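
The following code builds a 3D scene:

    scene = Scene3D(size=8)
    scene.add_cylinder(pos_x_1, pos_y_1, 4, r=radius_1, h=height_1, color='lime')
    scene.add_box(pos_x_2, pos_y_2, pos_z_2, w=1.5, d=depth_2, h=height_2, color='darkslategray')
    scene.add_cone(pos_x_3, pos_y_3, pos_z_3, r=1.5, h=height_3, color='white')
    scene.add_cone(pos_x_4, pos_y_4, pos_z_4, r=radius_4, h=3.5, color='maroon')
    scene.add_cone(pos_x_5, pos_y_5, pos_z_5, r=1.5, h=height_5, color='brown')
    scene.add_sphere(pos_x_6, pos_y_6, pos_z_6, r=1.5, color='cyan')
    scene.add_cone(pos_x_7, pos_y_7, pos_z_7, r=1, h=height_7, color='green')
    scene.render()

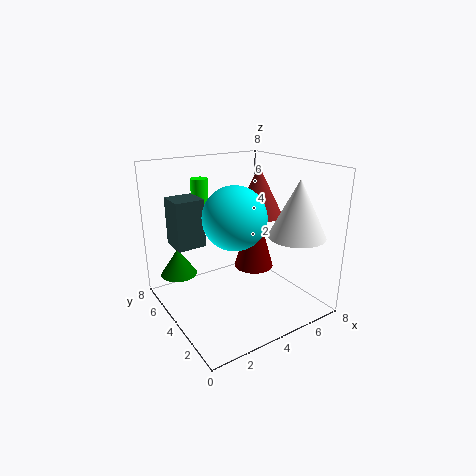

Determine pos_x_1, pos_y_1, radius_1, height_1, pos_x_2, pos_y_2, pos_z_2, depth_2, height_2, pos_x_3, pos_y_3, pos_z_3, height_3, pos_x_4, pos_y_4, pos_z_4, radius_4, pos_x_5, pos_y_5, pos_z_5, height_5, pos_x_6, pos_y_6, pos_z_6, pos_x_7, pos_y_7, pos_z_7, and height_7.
pos_x_1 = 3, pos_y_1 = 6.5, radius_1 = 0.5, height_1 = 3, pos_x_2 = 0.5, pos_y_2 = 4, pos_z_2 = 4, depth_2 = 1.5, height_2 = 2.5, pos_x_3 = 6, pos_y_3 = 1.5, pos_z_3 = 4.5, height_3 = 3, pos_x_4 = 4, pos_y_4 = 2.5, pos_z_4 = 3, radius_4 = 1, pos_x_5 = 6.5, pos_y_5 = 5.5, pos_z_5 = 4.5, height_5 = 3, pos_x_6 = 2.5, pos_y_6 = 2, pos_z_6 = 6, pos_x_7 = 1, pos_y_7 = 5.5, pos_z_7 = 2, height_7 = 1.5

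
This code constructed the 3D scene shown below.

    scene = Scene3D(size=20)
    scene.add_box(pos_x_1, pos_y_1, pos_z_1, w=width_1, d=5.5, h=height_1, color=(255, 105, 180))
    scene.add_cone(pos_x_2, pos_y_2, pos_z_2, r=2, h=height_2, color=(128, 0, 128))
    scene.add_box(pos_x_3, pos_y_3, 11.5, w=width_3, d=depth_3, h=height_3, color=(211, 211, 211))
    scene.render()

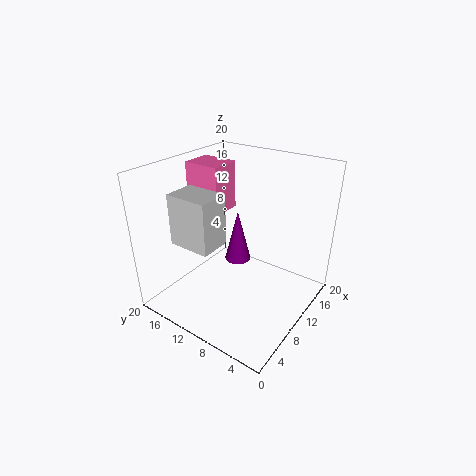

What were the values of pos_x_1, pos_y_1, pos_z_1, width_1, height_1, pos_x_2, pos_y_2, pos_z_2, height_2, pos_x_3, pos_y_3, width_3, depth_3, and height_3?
pos_x_1 = 10.5, pos_y_1 = 14, pos_z_1 = 12, width_1 = 4.5, height_1 = 7, pos_x_2 = 13.5, pos_y_2 = 12.5, pos_z_2 = 4, height_2 = 8, pos_x_3 = 2, pos_y_3 = 9, width_3 = 4, depth_3 = 5.5, height_3 = 6.5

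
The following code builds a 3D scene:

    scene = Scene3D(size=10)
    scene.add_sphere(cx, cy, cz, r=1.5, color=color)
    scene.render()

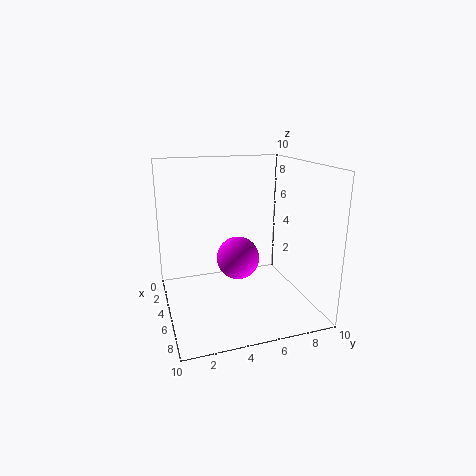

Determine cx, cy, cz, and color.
cx = 5
cy = 5
cz = 3.5
color = 'magenta'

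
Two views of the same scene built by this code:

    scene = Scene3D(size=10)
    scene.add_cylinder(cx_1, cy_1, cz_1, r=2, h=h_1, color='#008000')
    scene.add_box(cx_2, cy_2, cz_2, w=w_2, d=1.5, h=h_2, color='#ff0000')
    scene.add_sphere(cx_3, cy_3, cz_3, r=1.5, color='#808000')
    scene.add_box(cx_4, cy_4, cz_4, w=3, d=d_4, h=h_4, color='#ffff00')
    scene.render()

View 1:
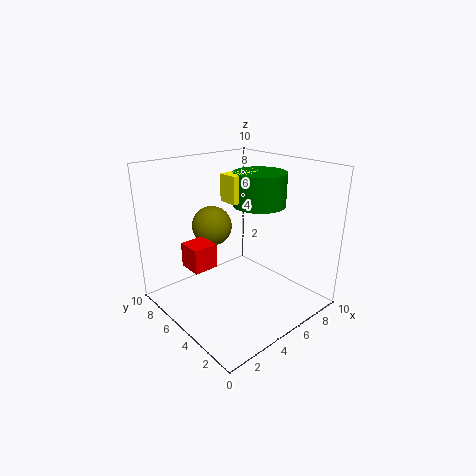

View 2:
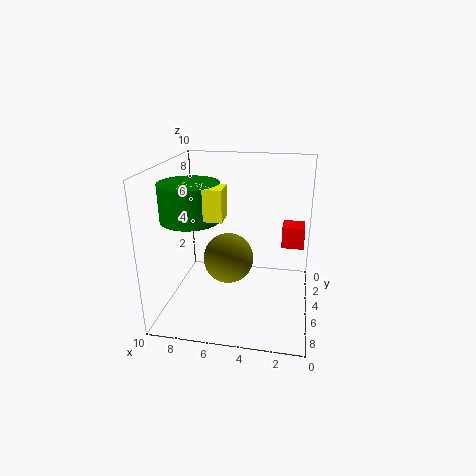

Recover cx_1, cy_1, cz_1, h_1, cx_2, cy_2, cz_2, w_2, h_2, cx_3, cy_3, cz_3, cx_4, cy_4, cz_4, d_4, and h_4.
cx_1 = 8; cy_1 = 6; cz_1 = 6.5; h_1 = 2.5; cx_2 = 0.5; cy_2 = 3.5; cz_2 = 4.5; w_2 = 1.5; h_2 = 1.5; cx_3 = 5; cy_3 = 8; cz_3 = 5; cx_4 = 5.5; cy_4 = 6; cz_4 = 7; d_4 = 1.5; h_4 = 2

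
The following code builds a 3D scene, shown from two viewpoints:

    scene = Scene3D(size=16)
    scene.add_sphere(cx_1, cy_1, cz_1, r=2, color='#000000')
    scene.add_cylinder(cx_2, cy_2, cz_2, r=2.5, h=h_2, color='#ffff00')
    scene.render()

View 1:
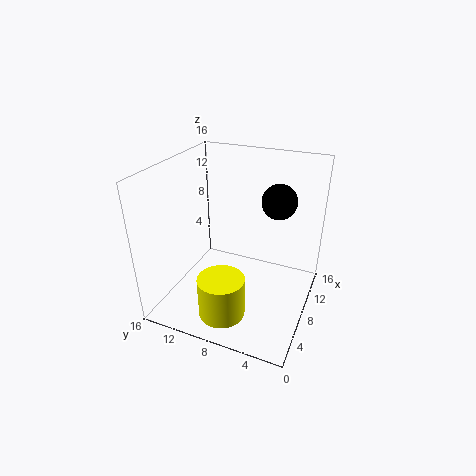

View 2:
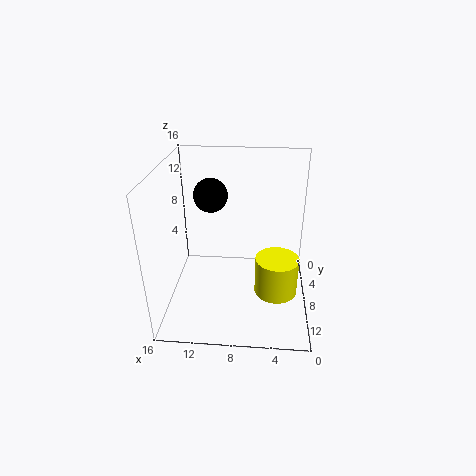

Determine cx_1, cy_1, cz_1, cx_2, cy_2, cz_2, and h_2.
cx_1 = 11.5; cy_1 = 4.5; cz_1 = 11.5; cx_2 = 3.5; cy_2 = 8; cz_2 = 1; h_2 = 4.5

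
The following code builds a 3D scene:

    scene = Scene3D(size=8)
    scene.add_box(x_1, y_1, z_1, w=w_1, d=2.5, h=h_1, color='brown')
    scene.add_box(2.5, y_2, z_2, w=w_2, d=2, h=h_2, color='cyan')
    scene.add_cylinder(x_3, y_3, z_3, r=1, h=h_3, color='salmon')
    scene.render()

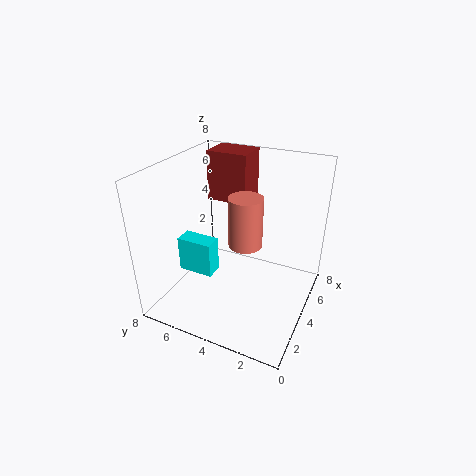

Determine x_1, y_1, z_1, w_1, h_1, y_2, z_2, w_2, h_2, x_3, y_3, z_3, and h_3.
x_1 = 6; y_1 = 4.5; z_1 = 5; w_1 = 2; h_1 = 3; y_2 = 5; z_2 = 2; w_2 = 1; h_2 = 2; x_3 = 5; y_3 = 4; z_3 = 3; h_3 = 3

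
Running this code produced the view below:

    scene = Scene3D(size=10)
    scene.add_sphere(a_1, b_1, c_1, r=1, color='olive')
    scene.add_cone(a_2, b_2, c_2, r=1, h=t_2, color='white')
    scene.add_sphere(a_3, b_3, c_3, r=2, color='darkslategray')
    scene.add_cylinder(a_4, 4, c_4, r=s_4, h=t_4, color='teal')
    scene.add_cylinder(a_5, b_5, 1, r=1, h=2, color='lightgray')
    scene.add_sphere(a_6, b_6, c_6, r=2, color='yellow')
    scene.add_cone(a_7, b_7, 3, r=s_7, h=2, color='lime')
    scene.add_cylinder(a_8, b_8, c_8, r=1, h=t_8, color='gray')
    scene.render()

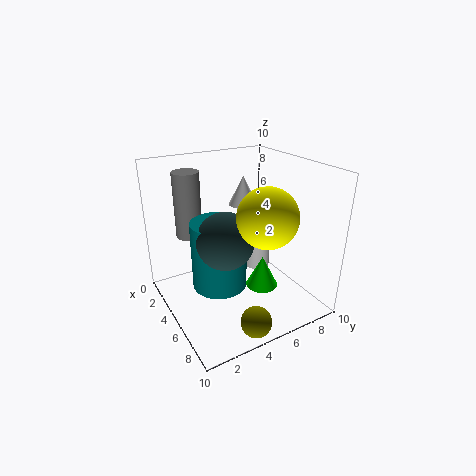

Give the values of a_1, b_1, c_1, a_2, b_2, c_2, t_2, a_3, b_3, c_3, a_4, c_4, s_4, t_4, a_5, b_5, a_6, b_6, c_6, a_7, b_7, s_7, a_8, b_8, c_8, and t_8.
a_1 = 9
b_1 = 4
c_1 = 1
a_2 = 4
b_2 = 6
c_2 = 7
t_2 = 2
a_3 = 5
b_3 = 4
c_3 = 5
a_4 = 4
c_4 = 1
s_4 = 2
t_4 = 5
a_5 = 3
b_5 = 8
a_6 = 7
b_6 = 6
c_6 = 7
a_7 = 8
b_7 = 5
s_7 = 1
a_8 = 1
b_8 = 3
c_8 = 4
t_8 = 5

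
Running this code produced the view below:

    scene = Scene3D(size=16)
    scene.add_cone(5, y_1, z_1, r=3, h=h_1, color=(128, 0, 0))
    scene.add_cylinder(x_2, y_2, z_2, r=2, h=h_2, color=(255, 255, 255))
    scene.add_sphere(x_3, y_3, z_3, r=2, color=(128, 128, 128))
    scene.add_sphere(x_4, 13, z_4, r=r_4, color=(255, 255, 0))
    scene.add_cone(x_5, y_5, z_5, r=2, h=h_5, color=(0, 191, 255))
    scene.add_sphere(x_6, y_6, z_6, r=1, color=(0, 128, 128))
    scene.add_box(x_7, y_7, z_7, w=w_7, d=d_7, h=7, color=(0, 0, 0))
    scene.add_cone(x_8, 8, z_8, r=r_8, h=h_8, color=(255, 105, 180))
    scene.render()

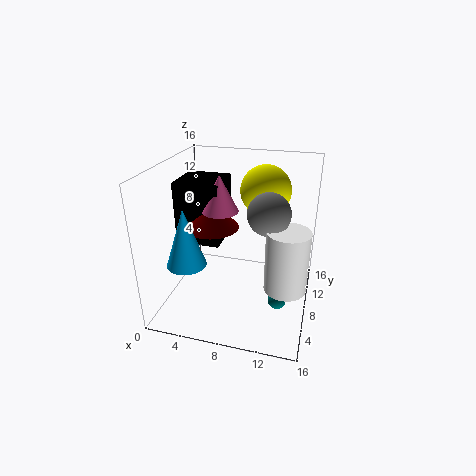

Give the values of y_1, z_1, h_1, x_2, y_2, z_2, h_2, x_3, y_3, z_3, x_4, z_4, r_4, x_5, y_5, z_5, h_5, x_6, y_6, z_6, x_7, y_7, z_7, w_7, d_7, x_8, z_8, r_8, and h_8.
y_1 = 8, z_1 = 9, h_1 = 3, x_2 = 14, y_2 = 3, z_2 = 6, h_2 = 6, x_3 = 12, y_3 = 4, z_3 = 13, x_4 = 10, z_4 = 12, r_4 = 3, x_5 = 4, y_5 = 3, z_5 = 7, h_5 = 6, x_6 = 13, y_6 = 6, z_6 = 2, x_7 = 1, y_7 = 7, z_7 = 7, w_7 = 5, d_7 = 5, x_8 = 6, z_8 = 11, r_8 = 2, h_8 = 4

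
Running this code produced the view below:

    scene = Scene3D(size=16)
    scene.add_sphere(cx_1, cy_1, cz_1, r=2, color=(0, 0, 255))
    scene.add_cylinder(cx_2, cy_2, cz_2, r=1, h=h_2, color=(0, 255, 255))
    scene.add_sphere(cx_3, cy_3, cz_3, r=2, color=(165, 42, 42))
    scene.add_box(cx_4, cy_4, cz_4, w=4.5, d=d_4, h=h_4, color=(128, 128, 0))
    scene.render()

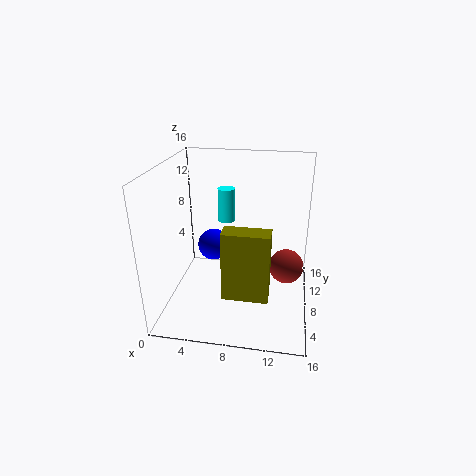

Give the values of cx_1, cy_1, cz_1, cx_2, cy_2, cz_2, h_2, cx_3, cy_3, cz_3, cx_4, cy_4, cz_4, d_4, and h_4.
cx_1 = 4; cy_1 = 12.5; cz_1 = 4.5; cx_2 = 6; cy_2 = 11.5; cz_2 = 8.5; h_2 = 4; cx_3 = 13.5; cy_3 = 9.5; cz_3 = 4; cx_4 = 7.5; cy_4 = 1.5; cz_4 = 4.5; d_4 = 2; h_4 = 7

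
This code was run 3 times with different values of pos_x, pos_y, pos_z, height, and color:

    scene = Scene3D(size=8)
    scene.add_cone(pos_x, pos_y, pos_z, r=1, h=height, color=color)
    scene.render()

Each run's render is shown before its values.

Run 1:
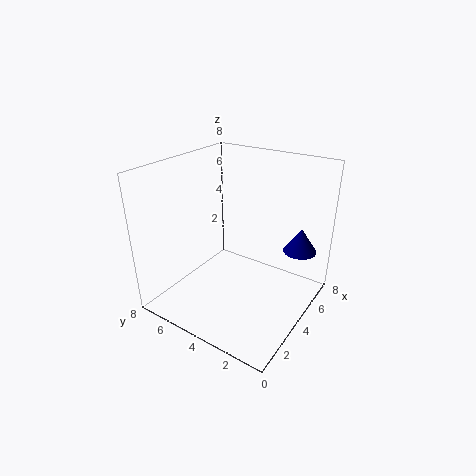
pos_x = 7, pos_y = 1.5, pos_z = 2.5, height = 1.5, color = 'navy'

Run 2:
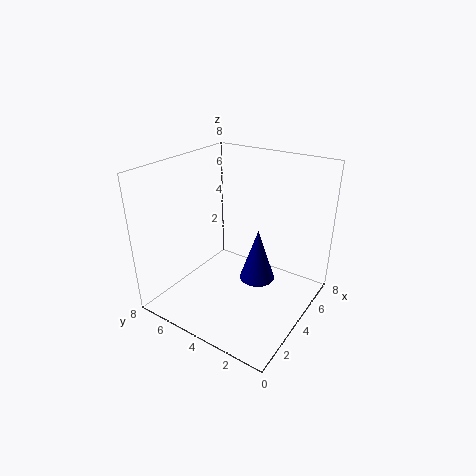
pos_x = 4.5, pos_y = 3, pos_z = 1.5, height = 3, color = 'navy'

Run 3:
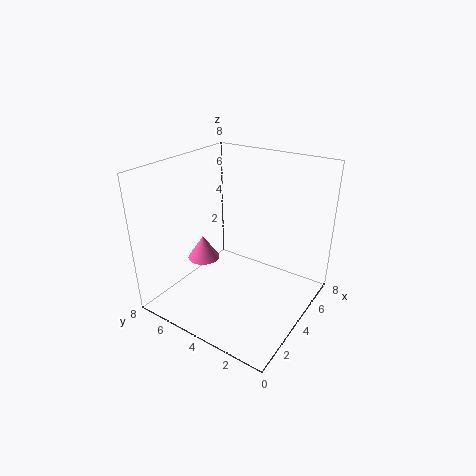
pos_x = 4.5, pos_y = 7, pos_z = 1.5, height = 1.5, color = 'hotpink'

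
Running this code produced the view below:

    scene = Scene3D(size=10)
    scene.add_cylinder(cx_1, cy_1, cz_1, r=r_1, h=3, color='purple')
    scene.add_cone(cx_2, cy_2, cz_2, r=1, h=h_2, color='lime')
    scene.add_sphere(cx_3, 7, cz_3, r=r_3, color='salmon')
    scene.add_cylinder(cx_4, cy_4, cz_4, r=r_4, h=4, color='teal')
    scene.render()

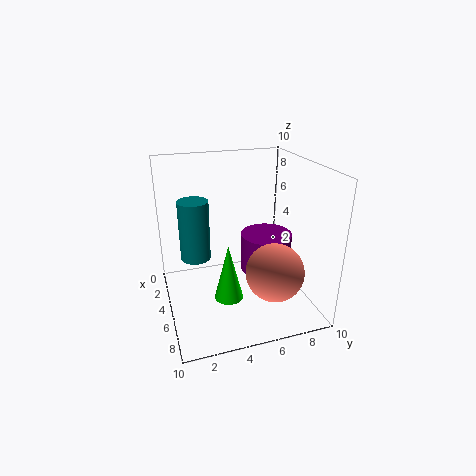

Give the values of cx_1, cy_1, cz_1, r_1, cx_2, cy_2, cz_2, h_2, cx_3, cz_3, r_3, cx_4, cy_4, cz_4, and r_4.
cx_1 = 3; cy_1 = 8; cz_1 = 1; r_1 = 2; cx_2 = 6; cy_2 = 4; cz_2 = 1; h_2 = 4; cx_3 = 7; cz_3 = 3; r_3 = 2; cx_4 = 5; cy_4 = 2; cz_4 = 4; r_4 = 1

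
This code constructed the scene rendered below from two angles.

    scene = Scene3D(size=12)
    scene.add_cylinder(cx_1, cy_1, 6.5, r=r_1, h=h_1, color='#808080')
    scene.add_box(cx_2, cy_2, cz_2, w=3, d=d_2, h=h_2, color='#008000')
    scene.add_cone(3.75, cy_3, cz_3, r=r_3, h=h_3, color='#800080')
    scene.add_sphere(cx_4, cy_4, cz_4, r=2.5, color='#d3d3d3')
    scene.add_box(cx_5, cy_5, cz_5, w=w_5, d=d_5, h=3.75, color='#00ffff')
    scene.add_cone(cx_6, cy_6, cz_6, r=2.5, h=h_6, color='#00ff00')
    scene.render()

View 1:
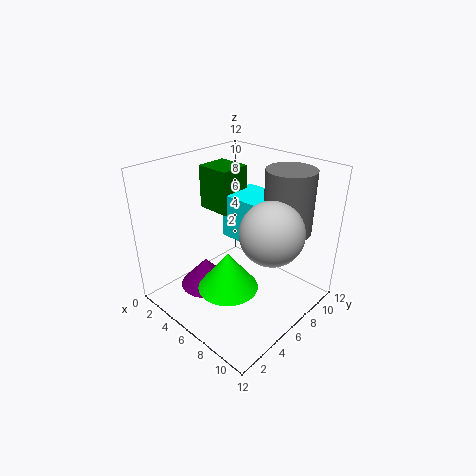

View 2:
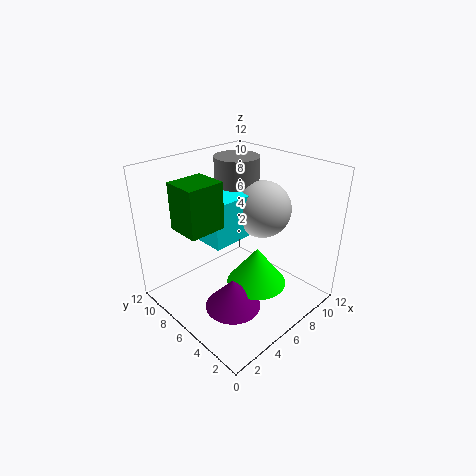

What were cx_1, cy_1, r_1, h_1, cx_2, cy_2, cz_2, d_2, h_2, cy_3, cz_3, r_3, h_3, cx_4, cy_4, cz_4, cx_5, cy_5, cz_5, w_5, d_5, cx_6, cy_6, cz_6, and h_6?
cx_1 = 8.75
cy_1 = 9
r_1 = 2
h_1 = 5.25
cx_2 = 1.5
cy_2 = 6
cz_2 = 7.5
d_2 = 2.75
h_2 = 3.75
cy_3 = 4.25
cz_3 = 1.25
r_3 = 2.25
h_3 = 2.5
cx_4 = 9.25
cy_4 = 6.25
cz_4 = 7.5
cx_5 = 4
cy_5 = 6.25
cz_5 = 5.5
w_5 = 3.75
d_5 = 3.5
cx_6 = 6.5
cy_6 = 4.25
cz_6 = 2.25
h_6 = 3.25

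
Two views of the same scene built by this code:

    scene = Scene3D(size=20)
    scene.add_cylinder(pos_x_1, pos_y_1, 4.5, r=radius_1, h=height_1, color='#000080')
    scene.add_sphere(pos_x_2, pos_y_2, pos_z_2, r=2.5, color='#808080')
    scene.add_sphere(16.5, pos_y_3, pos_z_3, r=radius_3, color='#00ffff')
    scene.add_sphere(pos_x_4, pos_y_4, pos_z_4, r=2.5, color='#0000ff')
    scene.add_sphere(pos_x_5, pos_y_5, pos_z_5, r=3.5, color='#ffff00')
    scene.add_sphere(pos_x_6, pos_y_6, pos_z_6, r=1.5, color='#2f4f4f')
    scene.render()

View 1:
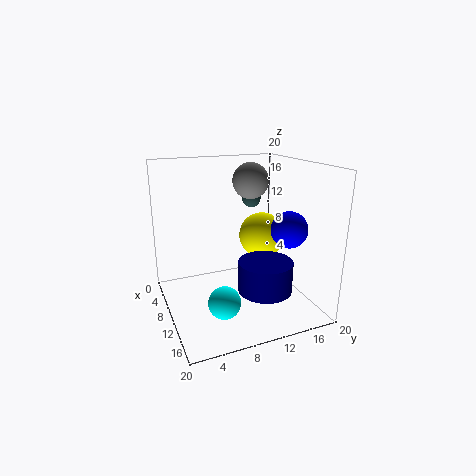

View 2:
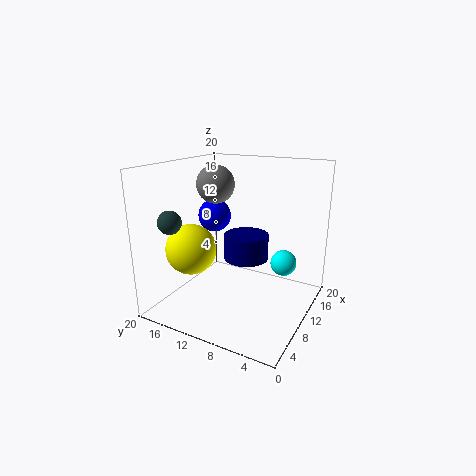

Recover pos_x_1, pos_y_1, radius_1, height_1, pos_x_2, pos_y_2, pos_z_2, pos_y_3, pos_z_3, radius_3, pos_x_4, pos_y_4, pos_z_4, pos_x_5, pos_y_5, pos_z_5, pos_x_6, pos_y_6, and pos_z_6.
pos_x_1 = 15.5; pos_y_1 = 11.5; radius_1 = 3.5; height_1 = 4; pos_x_2 = 8.5; pos_y_2 = 12.5; pos_z_2 = 17.5; pos_y_3 = 5.5; pos_z_3 = 4.5; radius_3 = 2; pos_x_4 = 13.5; pos_y_4 = 16; pos_z_4 = 11.5; pos_x_5 = 6.5; pos_y_5 = 15.5; pos_z_5 = 8.5; pos_x_6 = 2.5; pos_y_6 = 15.5; pos_z_6 = 13.5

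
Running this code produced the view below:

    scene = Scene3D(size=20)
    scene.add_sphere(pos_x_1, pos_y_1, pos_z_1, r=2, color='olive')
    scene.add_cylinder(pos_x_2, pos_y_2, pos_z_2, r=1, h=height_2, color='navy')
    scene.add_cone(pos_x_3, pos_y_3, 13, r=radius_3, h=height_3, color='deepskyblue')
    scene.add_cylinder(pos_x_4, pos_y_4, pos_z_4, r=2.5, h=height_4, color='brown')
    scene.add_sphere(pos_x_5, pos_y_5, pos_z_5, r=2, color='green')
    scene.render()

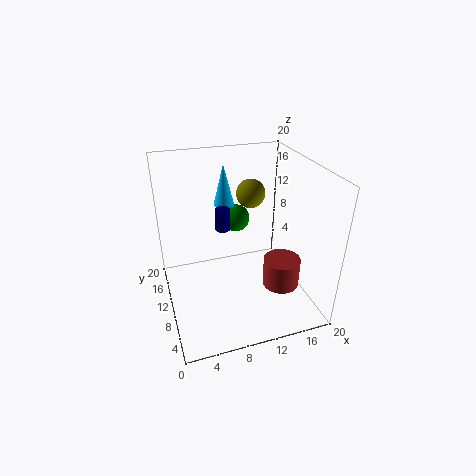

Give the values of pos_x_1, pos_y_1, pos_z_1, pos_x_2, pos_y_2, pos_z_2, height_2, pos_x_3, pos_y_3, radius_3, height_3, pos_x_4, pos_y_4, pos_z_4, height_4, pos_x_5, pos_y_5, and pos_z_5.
pos_x_1 = 12.5, pos_y_1 = 12, pos_z_1 = 15.5, pos_x_2 = 8, pos_y_2 = 10.5, pos_z_2 = 11.5, height_2 = 3, pos_x_3 = 9.5, pos_y_3 = 15, radius_3 = 1.5, height_3 = 6, pos_x_4 = 15, pos_y_4 = 6, pos_z_4 = 4, height_4 = 4, pos_x_5 = 11, pos_y_5 = 14, pos_z_5 = 11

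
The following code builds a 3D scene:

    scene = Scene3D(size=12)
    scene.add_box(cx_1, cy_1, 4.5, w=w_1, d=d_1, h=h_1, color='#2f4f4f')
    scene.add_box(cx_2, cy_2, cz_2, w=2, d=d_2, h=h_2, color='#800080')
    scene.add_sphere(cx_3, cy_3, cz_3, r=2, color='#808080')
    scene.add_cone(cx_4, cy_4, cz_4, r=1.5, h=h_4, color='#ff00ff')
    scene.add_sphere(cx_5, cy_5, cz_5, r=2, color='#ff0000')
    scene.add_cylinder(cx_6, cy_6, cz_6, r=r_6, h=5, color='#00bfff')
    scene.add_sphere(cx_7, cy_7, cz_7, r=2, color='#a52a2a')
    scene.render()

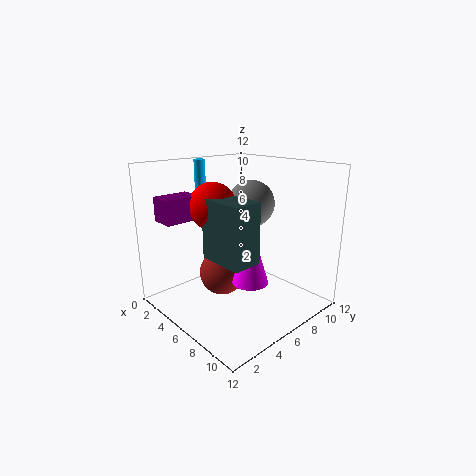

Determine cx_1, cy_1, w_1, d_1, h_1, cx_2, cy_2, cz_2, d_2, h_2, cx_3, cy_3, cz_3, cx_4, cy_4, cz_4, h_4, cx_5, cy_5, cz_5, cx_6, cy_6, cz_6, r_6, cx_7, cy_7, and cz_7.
cx_1 = 4.5
cy_1 = 3.5
w_1 = 4
d_1 = 2.5
h_1 = 5
cx_2 = 1.5
cy_2 = 1
cz_2 = 7.5
d_2 = 3
h_2 = 2
cx_3 = 5.5
cy_3 = 8
cz_3 = 8.5
cx_4 = 7.5
cy_4 = 6
cz_4 = 2.5
h_4 = 5
cx_5 = 4
cy_5 = 5
cz_5 = 8.5
cx_6 = 1
cy_6 = 6
cz_6 = 7
r_6 = 0.5
cx_7 = 4.5
cy_7 = 5.5
cz_7 = 2.5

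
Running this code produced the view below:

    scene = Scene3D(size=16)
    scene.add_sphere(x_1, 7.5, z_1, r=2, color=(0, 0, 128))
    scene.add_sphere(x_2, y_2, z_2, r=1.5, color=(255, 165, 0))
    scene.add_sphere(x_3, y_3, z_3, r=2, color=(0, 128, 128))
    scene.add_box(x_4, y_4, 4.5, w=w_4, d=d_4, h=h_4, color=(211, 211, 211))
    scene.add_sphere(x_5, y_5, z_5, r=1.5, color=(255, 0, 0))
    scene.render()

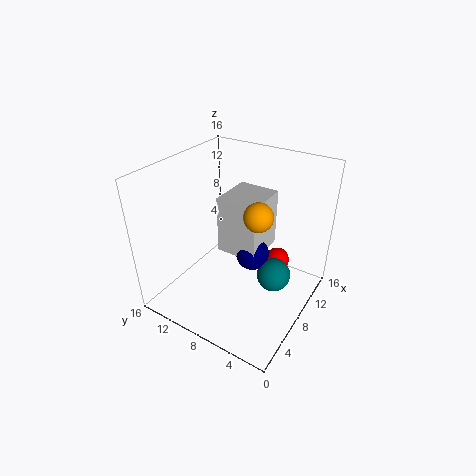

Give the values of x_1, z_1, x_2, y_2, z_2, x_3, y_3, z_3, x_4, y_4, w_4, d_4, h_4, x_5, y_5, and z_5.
x_1 = 10.5; z_1 = 4.5; x_2 = 7; y_2 = 5; z_2 = 12; x_3 = 10.5; y_3 = 4.5; z_3 = 2.5; x_4 = 9; y_4 = 6.5; w_4 = 5.5; d_4 = 5; h_4 = 7; x_5 = 13.5; y_5 = 5.5; z_5 = 2.5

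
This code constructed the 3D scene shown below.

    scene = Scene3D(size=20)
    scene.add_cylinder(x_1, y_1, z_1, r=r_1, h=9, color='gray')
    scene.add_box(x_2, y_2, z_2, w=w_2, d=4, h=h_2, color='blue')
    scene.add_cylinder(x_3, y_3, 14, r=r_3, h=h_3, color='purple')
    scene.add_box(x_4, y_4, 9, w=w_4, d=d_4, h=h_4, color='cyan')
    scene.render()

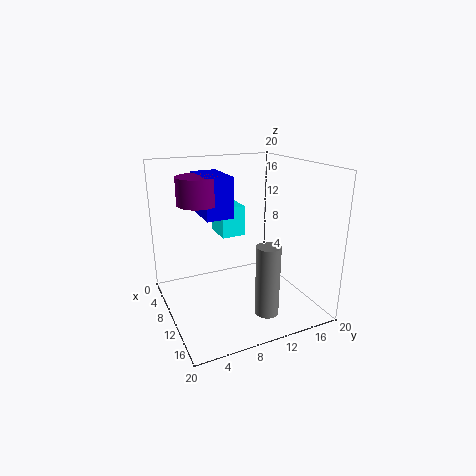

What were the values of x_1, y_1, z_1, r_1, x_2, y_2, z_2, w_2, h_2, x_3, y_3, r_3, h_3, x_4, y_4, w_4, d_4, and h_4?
x_1 = 17.5; y_1 = 10.5; z_1 = 2.5; r_1 = 1.5; x_2 = 0.5; y_2 = 6.5; z_2 = 12; w_2 = 7; h_2 = 6; x_3 = 5; y_3 = 6; r_3 = 3; h_3 = 4; x_4 = 2.5; y_4 = 9; w_4 = 4.5; d_4 = 3.5; h_4 = 4.5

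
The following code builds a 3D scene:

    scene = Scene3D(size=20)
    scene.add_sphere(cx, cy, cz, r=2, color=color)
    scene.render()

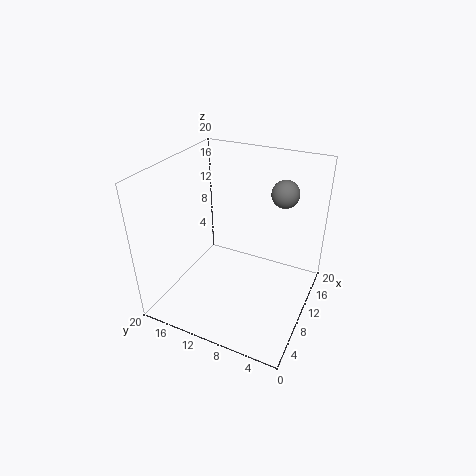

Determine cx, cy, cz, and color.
cx = 16, cy = 5.5, cz = 15, color = 'gray'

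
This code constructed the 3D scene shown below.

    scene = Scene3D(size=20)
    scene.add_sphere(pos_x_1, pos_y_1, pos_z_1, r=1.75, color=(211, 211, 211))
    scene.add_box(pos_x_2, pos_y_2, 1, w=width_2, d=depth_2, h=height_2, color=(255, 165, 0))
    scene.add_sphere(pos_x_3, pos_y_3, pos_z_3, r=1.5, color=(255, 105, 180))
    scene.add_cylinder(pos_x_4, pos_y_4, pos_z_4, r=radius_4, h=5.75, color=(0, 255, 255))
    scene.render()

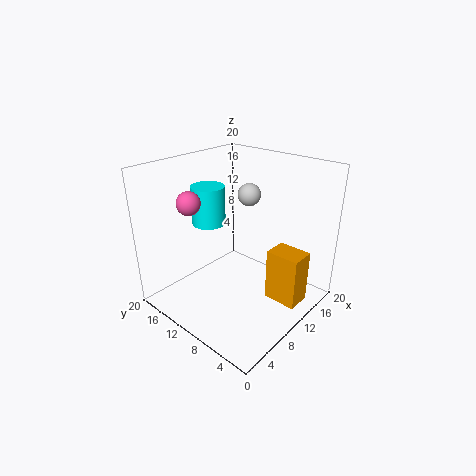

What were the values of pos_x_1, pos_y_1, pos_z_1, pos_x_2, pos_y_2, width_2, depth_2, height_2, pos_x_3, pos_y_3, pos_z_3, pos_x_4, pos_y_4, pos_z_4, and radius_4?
pos_x_1 = 16; pos_y_1 = 13; pos_z_1 = 14; pos_x_2 = 11.75; pos_y_2 = 1.5; width_2 = 3.5; depth_2 = 4.75; height_2 = 7.5; pos_x_3 = 3.75; pos_y_3 = 12.5; pos_z_3 = 16.25; pos_x_4 = 10.5; pos_y_4 = 16.25; pos_z_4 = 10.25; radius_4 = 2.5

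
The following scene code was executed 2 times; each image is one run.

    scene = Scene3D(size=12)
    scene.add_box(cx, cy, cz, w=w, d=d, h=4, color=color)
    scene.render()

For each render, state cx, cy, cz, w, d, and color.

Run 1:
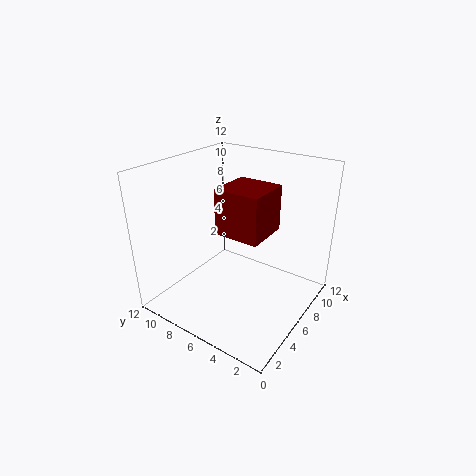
cx = 5.5, cy = 4, cz = 6, w = 4, d = 4, color = 'maroon'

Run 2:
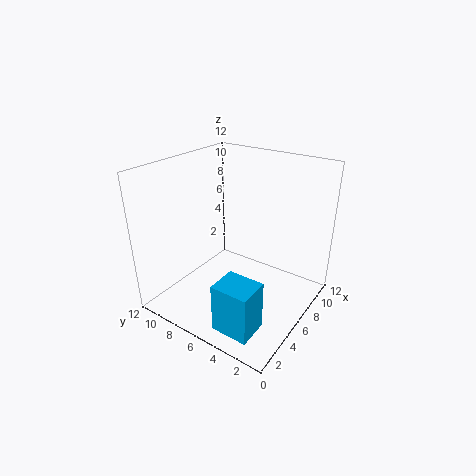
cx = 1, cy = 2, cz = 0.5, w = 2.5, d = 3, color = 'deepskyblue'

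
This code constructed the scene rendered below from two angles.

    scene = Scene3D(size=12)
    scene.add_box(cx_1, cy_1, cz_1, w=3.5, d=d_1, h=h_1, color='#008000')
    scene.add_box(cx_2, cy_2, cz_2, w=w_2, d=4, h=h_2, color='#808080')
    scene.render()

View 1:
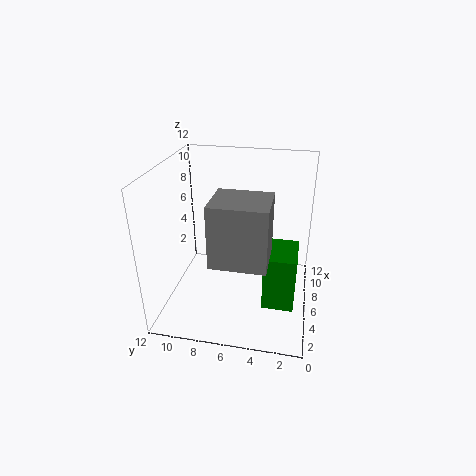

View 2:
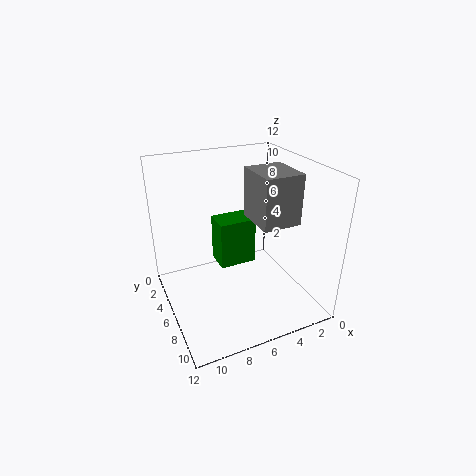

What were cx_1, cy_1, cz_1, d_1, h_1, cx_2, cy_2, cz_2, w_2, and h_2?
cx_1 = 3
cy_1 = 1
cz_1 = 1.5
d_1 = 2.5
h_1 = 4.5
cx_2 = 0.5
cy_2 = 3
cz_2 = 6.5
w_2 = 3.5
h_2 = 4.5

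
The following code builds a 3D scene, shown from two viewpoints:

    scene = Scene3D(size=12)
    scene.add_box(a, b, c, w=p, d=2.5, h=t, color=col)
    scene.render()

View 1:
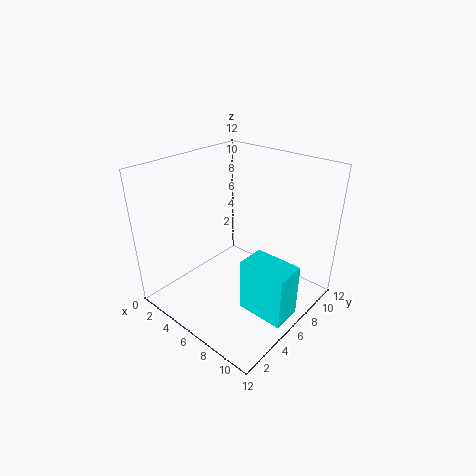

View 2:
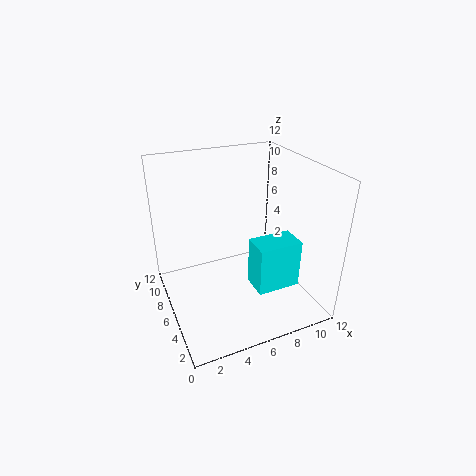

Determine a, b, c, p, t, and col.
a = 7.5, b = 4.5, c = 0.5, p = 4, t = 4.5, col = 'cyan'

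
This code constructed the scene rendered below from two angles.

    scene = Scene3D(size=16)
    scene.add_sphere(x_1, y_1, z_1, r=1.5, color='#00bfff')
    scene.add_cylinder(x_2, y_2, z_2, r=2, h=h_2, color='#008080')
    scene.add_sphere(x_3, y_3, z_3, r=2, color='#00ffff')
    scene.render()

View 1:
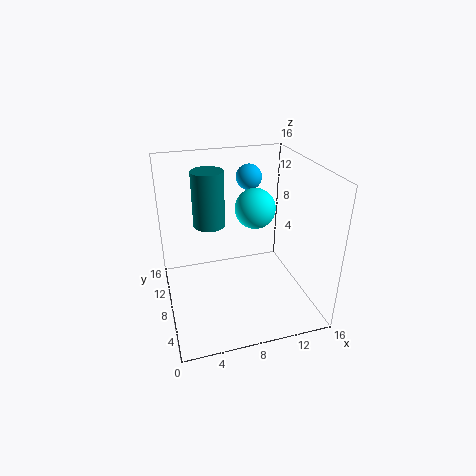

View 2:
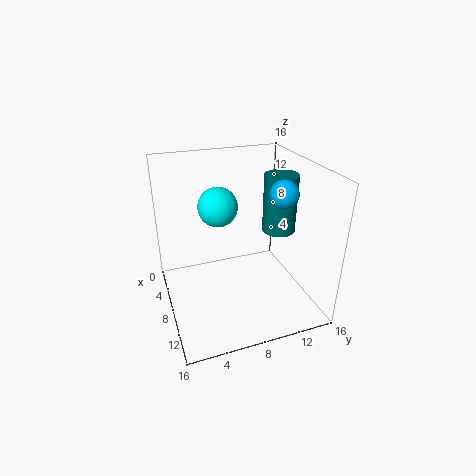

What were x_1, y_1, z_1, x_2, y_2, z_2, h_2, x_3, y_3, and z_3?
x_1 = 10.5; y_1 = 12; z_1 = 13.5; x_2 = 6; y_2 = 14; z_2 = 7; h_2 = 7; x_3 = 9; y_3 = 5.5; z_3 = 12.5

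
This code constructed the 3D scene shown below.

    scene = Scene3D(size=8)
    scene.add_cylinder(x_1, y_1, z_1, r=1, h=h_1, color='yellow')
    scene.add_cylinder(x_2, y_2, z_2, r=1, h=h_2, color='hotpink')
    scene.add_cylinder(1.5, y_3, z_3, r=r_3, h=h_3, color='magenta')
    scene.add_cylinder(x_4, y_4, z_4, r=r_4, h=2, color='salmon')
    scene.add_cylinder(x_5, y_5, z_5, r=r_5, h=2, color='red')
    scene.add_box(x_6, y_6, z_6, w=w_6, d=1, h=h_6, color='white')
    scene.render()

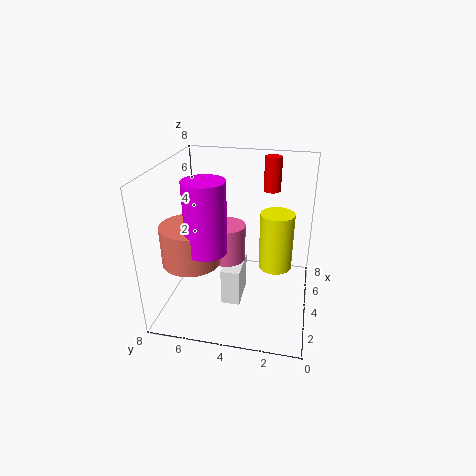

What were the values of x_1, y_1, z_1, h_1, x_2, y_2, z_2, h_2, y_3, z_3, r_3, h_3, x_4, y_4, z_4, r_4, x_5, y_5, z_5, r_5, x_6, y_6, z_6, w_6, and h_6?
x_1 = 5.5, y_1 = 2, z_1 = 1.5, h_1 = 3.5, x_2 = 3.5, y_2 = 4.5, z_2 = 3, h_2 = 2, y_3 = 5, z_3 = 4.5, r_3 = 1, h_3 = 3.5, x_4 = 2, y_4 = 6, z_4 = 3.5, r_4 = 1.5, x_5 = 6.5, y_5 = 2.5, z_5 = 6, r_5 = 0.5, x_6 = 2, y_6 = 3.5, z_6 = 1, w_6 = 2, h_6 = 2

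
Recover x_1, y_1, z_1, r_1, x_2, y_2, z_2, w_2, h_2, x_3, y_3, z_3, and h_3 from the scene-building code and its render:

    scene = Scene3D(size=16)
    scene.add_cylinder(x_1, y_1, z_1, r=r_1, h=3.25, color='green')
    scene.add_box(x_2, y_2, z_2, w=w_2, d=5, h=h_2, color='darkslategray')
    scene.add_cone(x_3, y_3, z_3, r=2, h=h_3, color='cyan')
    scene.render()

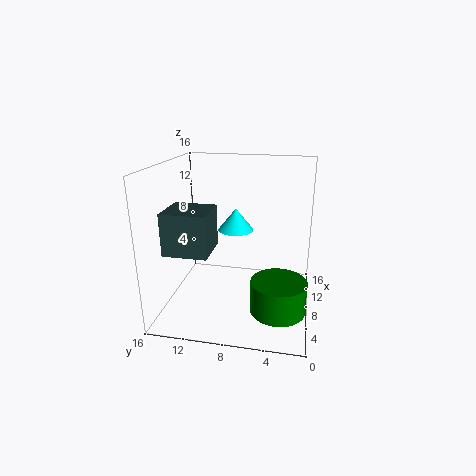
x_1 = 3.25
y_1 = 3
z_1 = 2.5
r_1 = 2.75
x_2 = 4.75
y_2 = 10.75
z_2 = 6.5
w_2 = 4.75
h_2 = 4.75
x_3 = 9.25
y_3 = 8.5
z_3 = 8.5
h_3 = 2.5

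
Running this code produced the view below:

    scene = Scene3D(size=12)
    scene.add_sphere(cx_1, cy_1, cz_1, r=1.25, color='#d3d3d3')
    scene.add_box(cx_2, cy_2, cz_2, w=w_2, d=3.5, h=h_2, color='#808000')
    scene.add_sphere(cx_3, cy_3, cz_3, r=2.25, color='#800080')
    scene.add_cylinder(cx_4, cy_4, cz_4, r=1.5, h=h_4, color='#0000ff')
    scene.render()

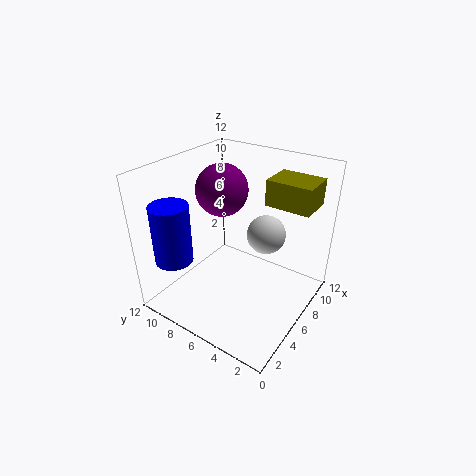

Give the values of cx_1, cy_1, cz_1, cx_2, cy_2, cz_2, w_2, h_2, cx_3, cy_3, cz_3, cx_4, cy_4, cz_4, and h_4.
cx_1 = 3, cy_1 = 1.75, cz_1 = 9.25, cx_2 = 6.25, cy_2 = 0.25, cz_2 = 9.5, w_2 = 2.75, h_2 = 2, cx_3 = 7.25, cy_3 = 8.5, cz_3 = 9.25, cx_4 = 1.75, cy_4 = 9.25, cz_4 = 5, h_4 = 4.75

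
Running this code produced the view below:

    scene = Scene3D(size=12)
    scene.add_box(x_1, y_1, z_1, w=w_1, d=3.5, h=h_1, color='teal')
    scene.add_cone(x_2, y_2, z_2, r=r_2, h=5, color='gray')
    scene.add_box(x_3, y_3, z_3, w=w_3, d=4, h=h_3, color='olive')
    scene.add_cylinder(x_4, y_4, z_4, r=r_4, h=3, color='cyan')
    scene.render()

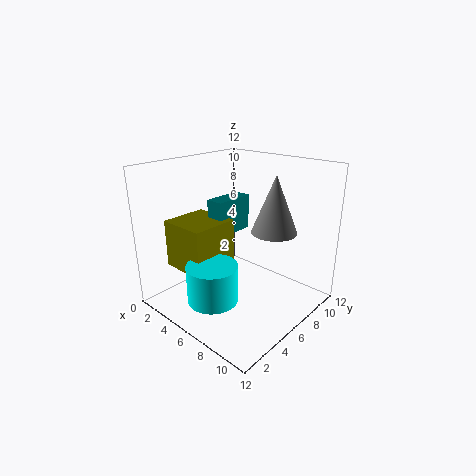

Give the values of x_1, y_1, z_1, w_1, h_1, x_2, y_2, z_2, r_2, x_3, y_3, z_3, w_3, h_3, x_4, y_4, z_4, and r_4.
x_1 = 3.5
y_1 = 5
z_1 = 6
w_1 = 1.5
h_1 = 3
x_2 = 7.5
y_2 = 9
z_2 = 6
r_2 = 2
x_3 = 1.5
y_3 = 2
z_3 = 3.5
w_3 = 4
h_3 = 4
x_4 = 6.5
y_4 = 2.5
z_4 = 2
r_4 = 2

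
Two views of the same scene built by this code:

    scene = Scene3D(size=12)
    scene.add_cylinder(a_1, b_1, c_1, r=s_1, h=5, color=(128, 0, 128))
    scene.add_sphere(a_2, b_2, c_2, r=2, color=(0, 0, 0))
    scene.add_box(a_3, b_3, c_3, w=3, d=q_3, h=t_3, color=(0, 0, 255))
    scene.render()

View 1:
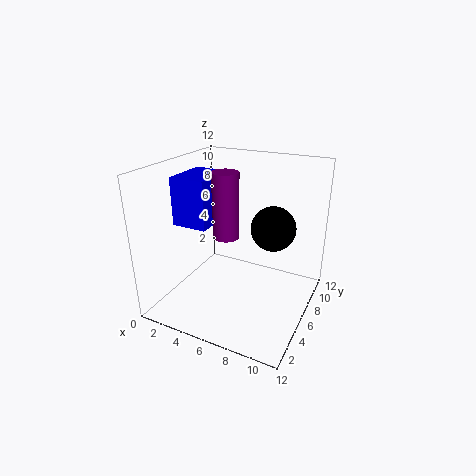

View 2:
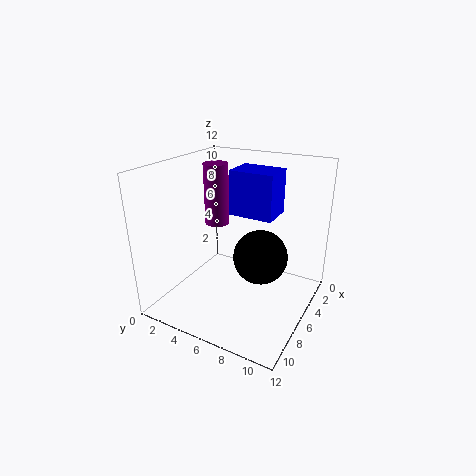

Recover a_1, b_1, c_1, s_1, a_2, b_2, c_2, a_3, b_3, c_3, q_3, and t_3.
a_1 = 6; b_1 = 4; c_1 = 7; s_1 = 1; a_2 = 8; b_2 = 9; c_2 = 6; a_3 = 1; b_3 = 4; c_3 = 7; q_3 = 4; t_3 = 4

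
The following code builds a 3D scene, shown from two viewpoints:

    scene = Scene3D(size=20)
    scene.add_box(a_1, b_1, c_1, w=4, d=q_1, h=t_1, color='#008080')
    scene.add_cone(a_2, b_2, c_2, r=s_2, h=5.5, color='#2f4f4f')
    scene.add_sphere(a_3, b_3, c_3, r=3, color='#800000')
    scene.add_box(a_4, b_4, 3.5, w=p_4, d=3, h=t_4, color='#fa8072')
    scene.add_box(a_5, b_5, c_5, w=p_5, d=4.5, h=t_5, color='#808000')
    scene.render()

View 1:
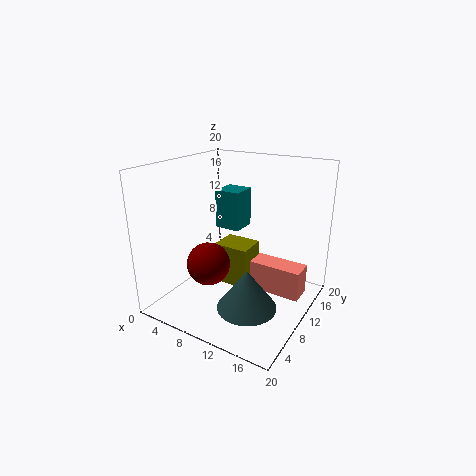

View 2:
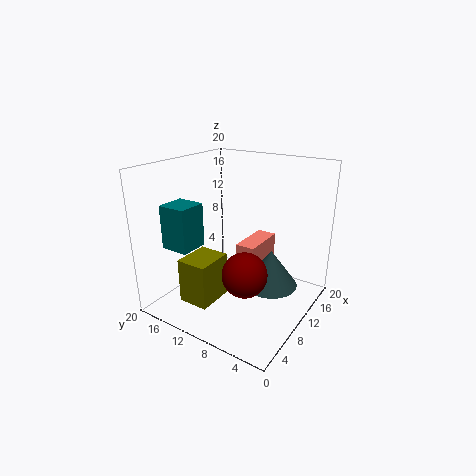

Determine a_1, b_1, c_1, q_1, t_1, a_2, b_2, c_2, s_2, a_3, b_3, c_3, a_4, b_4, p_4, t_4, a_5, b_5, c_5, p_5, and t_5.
a_1 = 3.5; b_1 = 14; c_1 = 9; q_1 = 4; t_1 = 6; a_2 = 13.5; b_2 = 6.5; c_2 = 2; s_2 = 4; a_3 = 7; b_3 = 7; c_3 = 6.5; a_4 = 12.5; b_4 = 9; p_4 = 7; t_4 = 4; a_5 = 4.5; b_5 = 12; c_5 = 0.5; p_5 = 5.5; t_5 = 6.5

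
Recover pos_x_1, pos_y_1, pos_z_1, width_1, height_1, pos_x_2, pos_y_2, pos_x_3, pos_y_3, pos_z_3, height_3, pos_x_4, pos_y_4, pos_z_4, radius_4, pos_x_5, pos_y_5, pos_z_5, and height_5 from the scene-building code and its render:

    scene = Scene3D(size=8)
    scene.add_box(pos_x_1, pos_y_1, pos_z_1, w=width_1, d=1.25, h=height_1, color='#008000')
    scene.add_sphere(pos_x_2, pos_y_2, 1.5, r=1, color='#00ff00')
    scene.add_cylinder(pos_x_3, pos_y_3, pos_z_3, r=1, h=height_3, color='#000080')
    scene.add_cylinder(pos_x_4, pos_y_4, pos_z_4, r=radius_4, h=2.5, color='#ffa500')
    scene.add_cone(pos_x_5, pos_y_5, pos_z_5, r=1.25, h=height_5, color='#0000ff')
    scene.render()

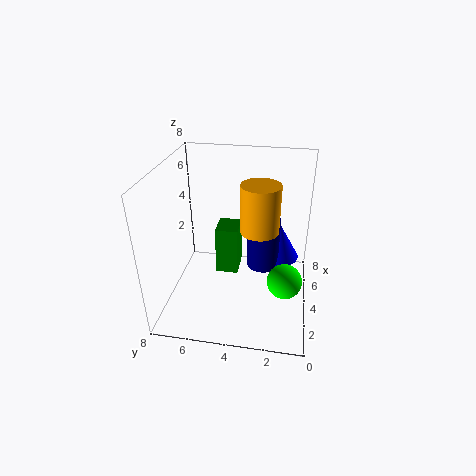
pos_x_1 = 3.75, pos_y_1 = 4, pos_z_1 = 1.75, width_1 = 1.5, height_1 = 2.75, pos_x_2 = 3.75, pos_y_2 = 1.25, pos_x_3 = 6, pos_y_3 = 2.75, pos_z_3 = 1, height_3 = 3.25, pos_x_4 = 3.25, pos_y_4 = 2.75, pos_z_4 = 5, radius_4 = 1, pos_x_5 = 6.75, pos_y_5 = 1.75, pos_z_5 = 1.25, height_5 = 2.25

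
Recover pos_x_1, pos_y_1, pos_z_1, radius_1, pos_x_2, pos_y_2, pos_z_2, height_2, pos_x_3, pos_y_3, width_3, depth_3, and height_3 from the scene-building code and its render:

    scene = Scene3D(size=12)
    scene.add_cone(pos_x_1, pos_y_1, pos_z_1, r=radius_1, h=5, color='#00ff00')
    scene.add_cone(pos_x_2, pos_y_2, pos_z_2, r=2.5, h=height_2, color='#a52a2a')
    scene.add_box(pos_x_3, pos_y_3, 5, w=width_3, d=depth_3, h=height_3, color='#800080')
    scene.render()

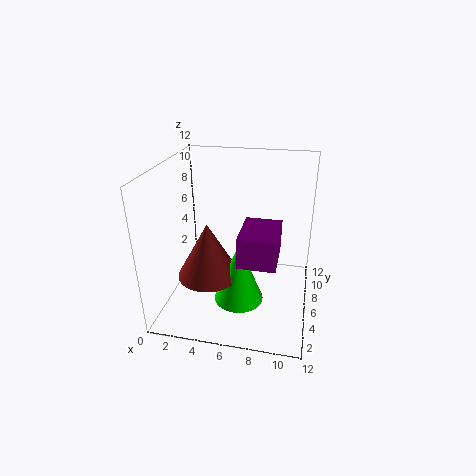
pos_x_1 = 6.5; pos_y_1 = 4; pos_z_1 = 1.5; radius_1 = 2; pos_x_2 = 4; pos_y_2 = 4; pos_z_2 = 3.5; height_2 = 4.5; pos_x_3 = 6.5; pos_y_3 = 3; width_3 = 3; depth_3 = 4; height_3 = 2.5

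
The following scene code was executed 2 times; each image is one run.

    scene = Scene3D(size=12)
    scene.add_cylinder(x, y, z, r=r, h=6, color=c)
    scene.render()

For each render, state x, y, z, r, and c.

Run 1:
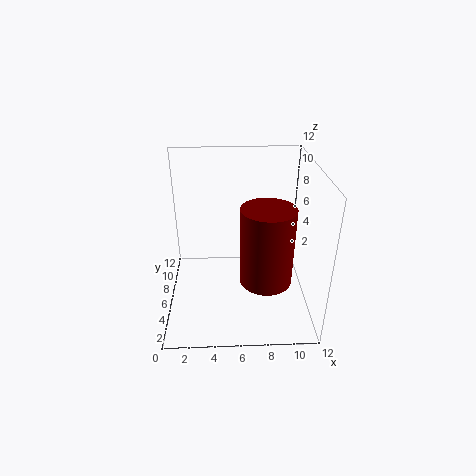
x = 8; y = 3; z = 4; r = 2; c = 'maroon'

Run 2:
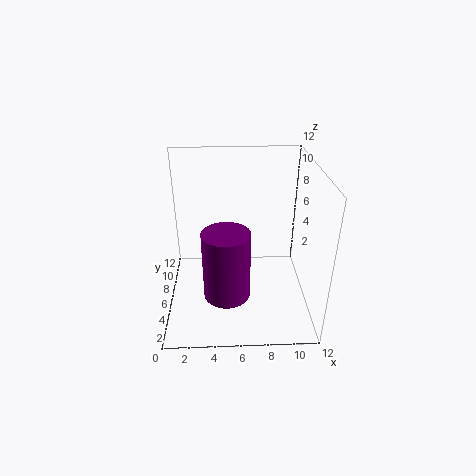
x = 5; y = 5; z = 1; r = 2; c = 'purple'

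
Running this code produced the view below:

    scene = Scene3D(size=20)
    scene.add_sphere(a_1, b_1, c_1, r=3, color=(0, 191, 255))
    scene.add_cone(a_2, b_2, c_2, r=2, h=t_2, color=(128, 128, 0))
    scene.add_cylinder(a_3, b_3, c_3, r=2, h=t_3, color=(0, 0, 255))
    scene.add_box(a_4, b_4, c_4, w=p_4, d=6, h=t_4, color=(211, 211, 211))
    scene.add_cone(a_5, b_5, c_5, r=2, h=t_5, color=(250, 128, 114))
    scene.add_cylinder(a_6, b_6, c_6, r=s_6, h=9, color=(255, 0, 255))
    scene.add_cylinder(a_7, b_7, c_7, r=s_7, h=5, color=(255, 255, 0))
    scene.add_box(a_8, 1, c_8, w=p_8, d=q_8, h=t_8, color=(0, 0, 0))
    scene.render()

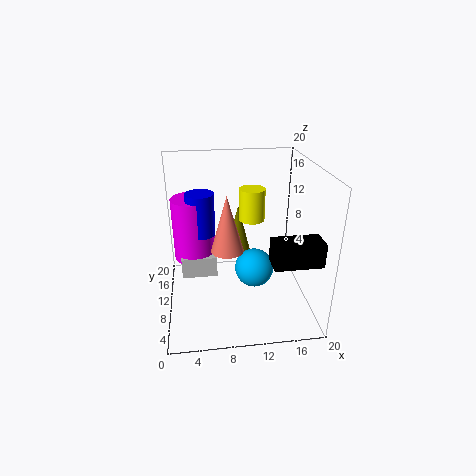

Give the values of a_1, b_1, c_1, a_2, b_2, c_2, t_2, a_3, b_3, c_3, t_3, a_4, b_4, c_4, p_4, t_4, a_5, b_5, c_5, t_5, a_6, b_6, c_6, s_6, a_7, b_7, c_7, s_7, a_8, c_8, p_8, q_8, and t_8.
a_1 = 13; b_1 = 13; c_1 = 3; a_2 = 11; b_2 = 17; c_2 = 4; t_2 = 8; a_3 = 5; b_3 = 12; c_3 = 10; t_3 = 6; a_4 = 2; b_4 = 10; c_4 = 4; p_4 = 5; t_4 = 3; a_5 = 8; b_5 = 5; c_5 = 11; t_5 = 7; a_6 = 4; b_6 = 13; c_6 = 6; s_6 = 3; a_7 = 13; b_7 = 16; c_7 = 10; s_7 = 2; a_8 = 13; c_8 = 10; p_8 = 6; q_8 = 3; t_8 = 3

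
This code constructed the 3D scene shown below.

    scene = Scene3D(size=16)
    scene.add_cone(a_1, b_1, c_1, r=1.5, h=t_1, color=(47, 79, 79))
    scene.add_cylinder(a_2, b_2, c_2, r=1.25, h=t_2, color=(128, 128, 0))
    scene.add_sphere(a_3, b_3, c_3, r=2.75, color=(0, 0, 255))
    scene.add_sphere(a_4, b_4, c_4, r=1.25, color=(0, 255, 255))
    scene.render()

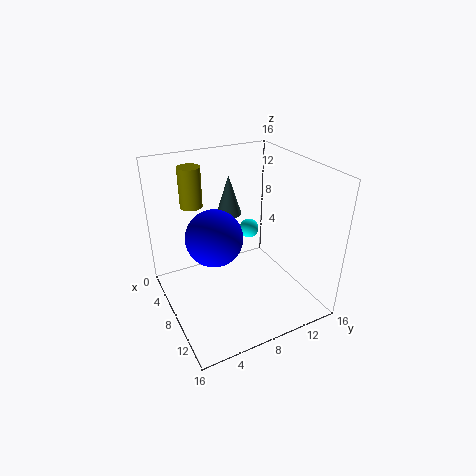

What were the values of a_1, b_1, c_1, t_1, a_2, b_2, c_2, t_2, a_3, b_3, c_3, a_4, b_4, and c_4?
a_1 = 3.75
b_1 = 9
c_1 = 9
t_1 = 4.75
a_2 = 4
b_2 = 4.25
c_2 = 11
t_2 = 4.5
a_3 = 10.75
b_3 = 4
c_3 = 10.5
a_4 = 3
b_4 = 12.25
c_4 = 5.75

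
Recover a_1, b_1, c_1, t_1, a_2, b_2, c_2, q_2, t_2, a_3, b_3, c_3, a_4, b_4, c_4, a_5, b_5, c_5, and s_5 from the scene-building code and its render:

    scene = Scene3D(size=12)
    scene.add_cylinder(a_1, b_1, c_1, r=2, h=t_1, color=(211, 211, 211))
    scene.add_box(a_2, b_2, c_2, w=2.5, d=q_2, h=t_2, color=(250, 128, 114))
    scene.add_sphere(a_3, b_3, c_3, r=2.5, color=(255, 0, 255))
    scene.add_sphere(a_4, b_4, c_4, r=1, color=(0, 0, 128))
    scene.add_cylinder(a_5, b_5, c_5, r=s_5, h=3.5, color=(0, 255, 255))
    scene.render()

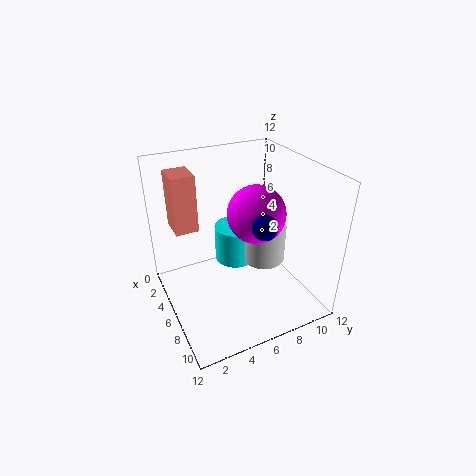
a_1 = 4.5, b_1 = 9.5, c_1 = 2, t_1 = 3.5, a_2 = 1, b_2 = 1.5, c_2 = 6, q_2 = 2, t_2 = 5, a_3 = 5.5, b_3 = 8, c_3 = 7.5, a_4 = 8.5, b_4 = 7, c_4 = 8, a_5 = 2.5, b_5 = 7.5, c_5 = 1.5, s_5 = 2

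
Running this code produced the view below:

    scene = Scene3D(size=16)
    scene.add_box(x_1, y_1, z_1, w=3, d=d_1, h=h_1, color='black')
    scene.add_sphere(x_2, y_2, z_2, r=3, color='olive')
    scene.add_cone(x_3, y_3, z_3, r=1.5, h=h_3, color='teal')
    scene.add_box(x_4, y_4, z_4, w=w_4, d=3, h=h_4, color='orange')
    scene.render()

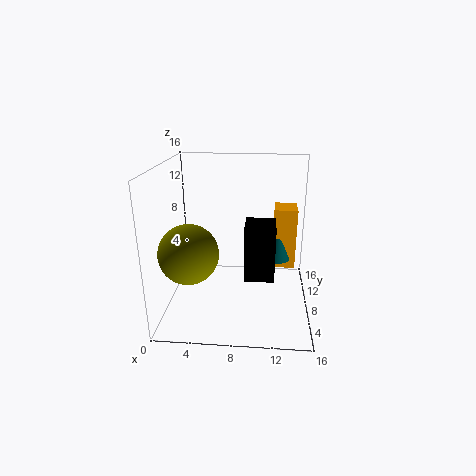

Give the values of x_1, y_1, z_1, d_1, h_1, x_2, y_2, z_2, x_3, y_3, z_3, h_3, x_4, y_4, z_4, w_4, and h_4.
x_1 = 9, y_1 = 3, z_1 = 5.5, d_1 = 3.5, h_1 = 5.5, x_2 = 3.5, y_2 = 3.5, z_2 = 8, x_3 = 12.5, y_3 = 9.5, z_3 = 5, h_3 = 4, x_4 = 12, y_4 = 9, z_4 = 4, w_4 = 2.5, h_4 = 7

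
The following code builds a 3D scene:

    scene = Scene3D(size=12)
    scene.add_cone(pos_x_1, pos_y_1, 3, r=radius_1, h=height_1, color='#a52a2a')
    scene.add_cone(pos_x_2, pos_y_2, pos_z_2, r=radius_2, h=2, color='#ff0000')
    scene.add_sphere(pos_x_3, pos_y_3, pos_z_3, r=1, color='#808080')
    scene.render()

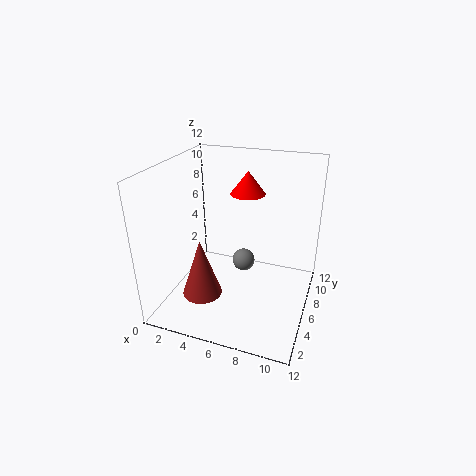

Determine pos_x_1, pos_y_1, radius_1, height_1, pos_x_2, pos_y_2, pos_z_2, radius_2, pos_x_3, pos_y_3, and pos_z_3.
pos_x_1 = 4.5
pos_y_1 = 2
radius_1 = 1.5
height_1 = 4.5
pos_x_2 = 6
pos_y_2 = 8.5
pos_z_2 = 9
radius_2 = 1.5
pos_x_3 = 6
pos_y_3 = 7.5
pos_z_3 = 3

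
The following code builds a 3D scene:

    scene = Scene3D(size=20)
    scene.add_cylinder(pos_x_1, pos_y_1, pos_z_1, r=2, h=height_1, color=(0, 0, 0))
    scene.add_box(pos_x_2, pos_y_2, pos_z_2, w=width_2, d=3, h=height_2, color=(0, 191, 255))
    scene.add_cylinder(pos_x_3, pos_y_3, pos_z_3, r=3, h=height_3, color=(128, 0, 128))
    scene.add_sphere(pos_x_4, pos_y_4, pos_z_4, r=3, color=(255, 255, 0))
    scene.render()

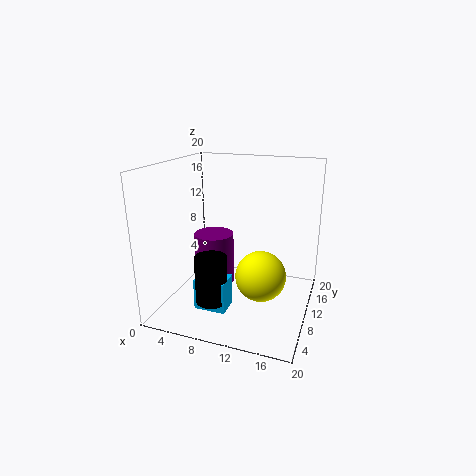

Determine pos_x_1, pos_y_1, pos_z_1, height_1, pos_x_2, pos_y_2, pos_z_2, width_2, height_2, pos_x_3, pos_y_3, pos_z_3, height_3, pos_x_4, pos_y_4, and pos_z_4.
pos_x_1 = 9, pos_y_1 = 3, pos_z_1 = 4, height_1 = 6, pos_x_2 = 7, pos_y_2 = 2, pos_z_2 = 3, width_2 = 4, height_2 = 4, pos_x_3 = 5, pos_y_3 = 13, pos_z_3 = 1, height_3 = 8, pos_x_4 = 15, pos_y_4 = 4, pos_z_4 = 8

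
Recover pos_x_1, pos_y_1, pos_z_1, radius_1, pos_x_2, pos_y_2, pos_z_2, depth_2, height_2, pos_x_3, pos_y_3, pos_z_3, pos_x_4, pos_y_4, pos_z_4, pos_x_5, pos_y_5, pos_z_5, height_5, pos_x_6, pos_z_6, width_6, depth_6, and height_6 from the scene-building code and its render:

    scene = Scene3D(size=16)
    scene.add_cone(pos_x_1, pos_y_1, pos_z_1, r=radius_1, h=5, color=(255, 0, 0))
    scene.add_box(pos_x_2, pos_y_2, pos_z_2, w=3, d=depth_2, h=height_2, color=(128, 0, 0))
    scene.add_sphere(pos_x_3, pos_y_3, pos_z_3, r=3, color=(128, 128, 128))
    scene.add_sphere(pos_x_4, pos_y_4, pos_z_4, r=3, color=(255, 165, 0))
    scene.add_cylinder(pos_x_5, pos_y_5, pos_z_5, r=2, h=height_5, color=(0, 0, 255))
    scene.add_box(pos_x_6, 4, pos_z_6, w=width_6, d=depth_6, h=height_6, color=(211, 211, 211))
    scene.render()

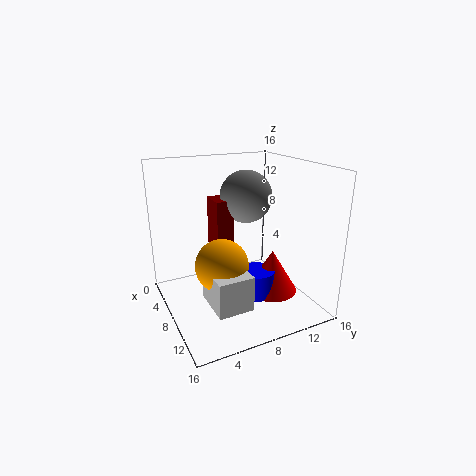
pos_x_1 = 9; pos_y_1 = 12; pos_z_1 = 1; radius_1 = 3; pos_x_2 = 4; pos_y_2 = 6; pos_z_2 = 5; depth_2 = 2; height_2 = 7; pos_x_3 = 6; pos_y_3 = 10; pos_z_3 = 12; pos_x_4 = 8; pos_y_4 = 6; pos_z_4 = 5; pos_x_5 = 9; pos_y_5 = 10; pos_z_5 = 1; height_5 = 3; pos_x_6 = 7; pos_z_6 = 1; width_6 = 5; depth_6 = 4; height_6 = 4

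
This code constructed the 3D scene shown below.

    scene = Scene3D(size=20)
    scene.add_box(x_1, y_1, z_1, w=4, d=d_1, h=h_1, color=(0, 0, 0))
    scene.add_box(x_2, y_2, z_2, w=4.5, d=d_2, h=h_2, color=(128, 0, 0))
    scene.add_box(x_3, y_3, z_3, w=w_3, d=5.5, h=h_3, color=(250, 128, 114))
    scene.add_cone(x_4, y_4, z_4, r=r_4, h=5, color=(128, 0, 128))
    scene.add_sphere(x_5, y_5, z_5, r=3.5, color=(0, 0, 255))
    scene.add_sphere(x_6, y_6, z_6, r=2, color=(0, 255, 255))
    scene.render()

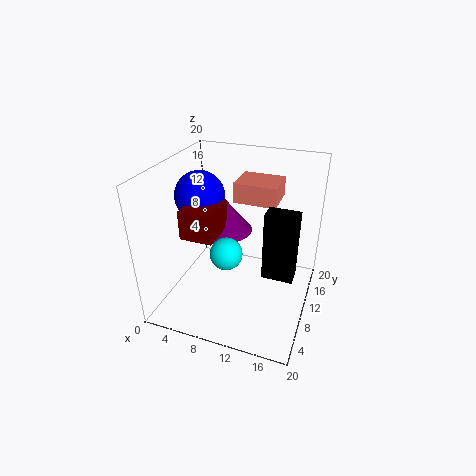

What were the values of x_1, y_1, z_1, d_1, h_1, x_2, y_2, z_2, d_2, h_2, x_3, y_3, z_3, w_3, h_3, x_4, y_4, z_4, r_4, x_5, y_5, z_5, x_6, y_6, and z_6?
x_1 = 14.5; y_1 = 6.5; z_1 = 7; d_1 = 2.5; h_1 = 9; x_2 = 3.5; y_2 = 5.5; z_2 = 11; d_2 = 5.5; h_2 = 4; x_3 = 7.5; y_3 = 14.5; z_3 = 13; w_3 = 6.5; h_3 = 3; x_4 = 7; y_4 = 12.5; z_4 = 9.5; r_4 = 4; x_5 = 4; y_5 = 11; z_5 = 15; x_6 = 10.5; y_6 = 4.5; z_6 = 11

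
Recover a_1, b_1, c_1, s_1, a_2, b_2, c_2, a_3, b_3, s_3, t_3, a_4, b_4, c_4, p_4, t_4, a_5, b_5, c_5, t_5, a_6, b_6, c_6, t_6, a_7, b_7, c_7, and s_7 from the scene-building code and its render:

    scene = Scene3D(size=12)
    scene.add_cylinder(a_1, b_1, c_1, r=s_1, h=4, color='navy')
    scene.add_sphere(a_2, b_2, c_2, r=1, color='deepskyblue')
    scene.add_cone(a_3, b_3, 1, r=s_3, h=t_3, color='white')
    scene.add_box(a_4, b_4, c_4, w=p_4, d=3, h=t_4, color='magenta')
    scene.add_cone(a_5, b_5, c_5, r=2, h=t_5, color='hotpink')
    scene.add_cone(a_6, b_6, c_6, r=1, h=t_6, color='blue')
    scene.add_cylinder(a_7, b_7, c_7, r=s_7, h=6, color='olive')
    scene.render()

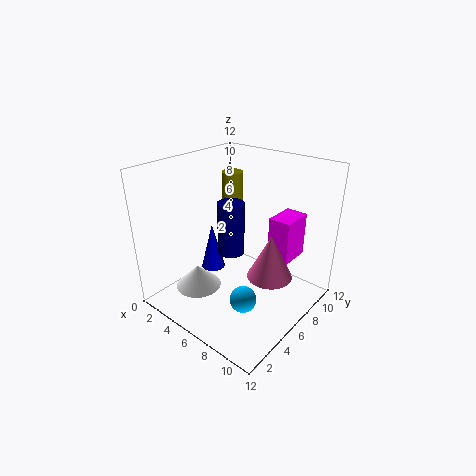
a_1 = 7
b_1 = 4
c_1 = 6
s_1 = 1
a_2 = 9
b_2 = 3
c_2 = 3
a_3 = 3
b_3 = 4
s_3 = 2
t_3 = 2
a_4 = 7
b_4 = 9
c_4 = 3
p_4 = 2
t_4 = 4
a_5 = 8
b_5 = 8
c_5 = 2
t_5 = 4
a_6 = 4
b_6 = 5
c_6 = 3
t_6 = 4
a_7 = 2
b_7 = 10
c_7 = 4
s_7 = 1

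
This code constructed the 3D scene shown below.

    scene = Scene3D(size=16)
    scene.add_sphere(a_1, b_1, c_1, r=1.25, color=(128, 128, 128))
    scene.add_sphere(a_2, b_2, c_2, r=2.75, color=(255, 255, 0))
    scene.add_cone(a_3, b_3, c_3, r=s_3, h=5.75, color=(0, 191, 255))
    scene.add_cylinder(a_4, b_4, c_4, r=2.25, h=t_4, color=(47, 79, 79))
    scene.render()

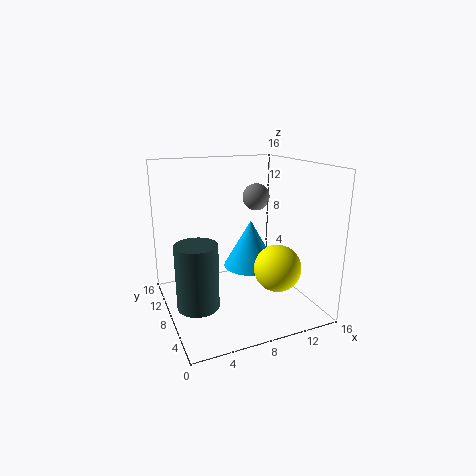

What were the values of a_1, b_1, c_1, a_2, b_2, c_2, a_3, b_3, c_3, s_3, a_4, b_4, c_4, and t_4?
a_1 = 8
b_1 = 3.75
c_1 = 13.5
a_2 = 12.5
b_2 = 6.75
c_2 = 4
a_3 = 10.75
b_3 = 10.5
c_3 = 3.25
s_3 = 3.25
a_4 = 2.75
b_4 = 6.5
c_4 = 1.5
t_4 = 7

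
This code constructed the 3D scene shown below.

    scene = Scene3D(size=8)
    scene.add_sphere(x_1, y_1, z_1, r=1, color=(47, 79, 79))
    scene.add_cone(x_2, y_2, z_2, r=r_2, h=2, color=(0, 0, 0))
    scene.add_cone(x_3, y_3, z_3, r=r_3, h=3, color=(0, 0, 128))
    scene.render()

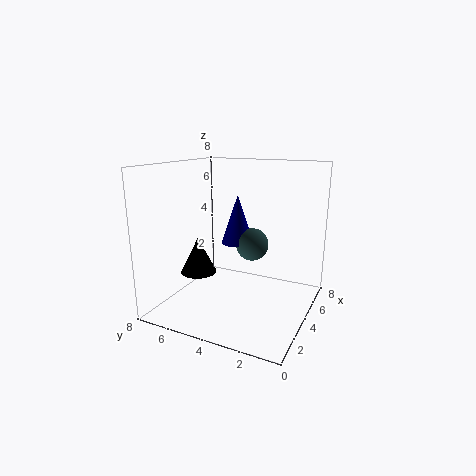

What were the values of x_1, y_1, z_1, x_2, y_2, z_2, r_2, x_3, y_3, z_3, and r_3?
x_1 = 6; y_1 = 4; z_1 = 3; x_2 = 3; y_2 = 6; z_2 = 2; r_2 = 1; x_3 = 6; y_3 = 5; z_3 = 3; r_3 = 1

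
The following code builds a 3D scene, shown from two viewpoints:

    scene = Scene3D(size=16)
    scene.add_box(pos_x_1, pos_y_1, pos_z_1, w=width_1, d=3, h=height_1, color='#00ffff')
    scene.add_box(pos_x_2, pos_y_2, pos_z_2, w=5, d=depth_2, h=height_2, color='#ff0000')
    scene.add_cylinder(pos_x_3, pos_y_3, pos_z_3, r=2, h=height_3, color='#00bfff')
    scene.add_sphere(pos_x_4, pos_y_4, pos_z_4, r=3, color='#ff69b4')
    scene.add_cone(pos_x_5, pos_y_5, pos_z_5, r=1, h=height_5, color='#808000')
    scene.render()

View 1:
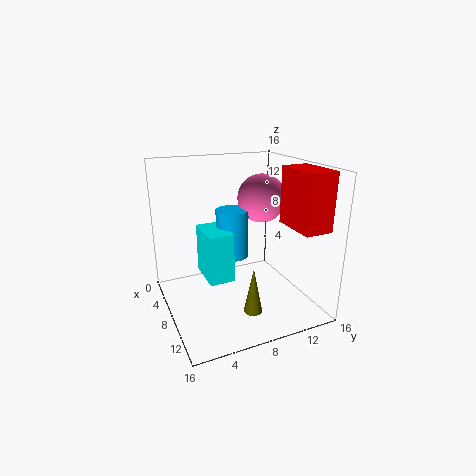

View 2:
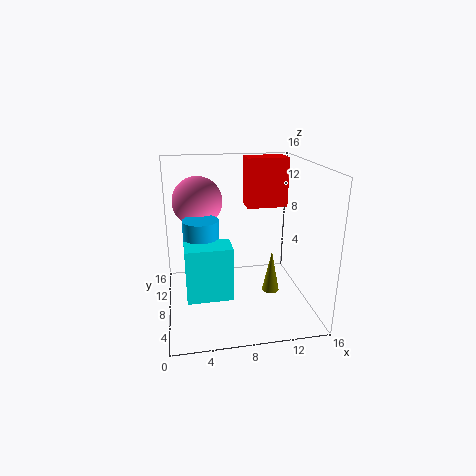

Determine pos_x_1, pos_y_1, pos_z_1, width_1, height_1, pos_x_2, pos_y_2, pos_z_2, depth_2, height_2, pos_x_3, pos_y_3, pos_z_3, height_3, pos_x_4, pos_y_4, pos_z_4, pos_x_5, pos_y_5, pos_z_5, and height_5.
pos_x_1 = 2; pos_y_1 = 5; pos_z_1 = 2; width_1 = 5; height_1 = 6; pos_x_2 = 10; pos_y_2 = 12; pos_z_2 = 10; depth_2 = 3; height_2 = 6; pos_x_3 = 4; pos_y_3 = 9; pos_z_3 = 4; height_3 = 6; pos_x_4 = 4; pos_y_4 = 13; pos_z_4 = 11; pos_x_5 = 12; pos_y_5 = 8; pos_z_5 = 1; height_5 = 5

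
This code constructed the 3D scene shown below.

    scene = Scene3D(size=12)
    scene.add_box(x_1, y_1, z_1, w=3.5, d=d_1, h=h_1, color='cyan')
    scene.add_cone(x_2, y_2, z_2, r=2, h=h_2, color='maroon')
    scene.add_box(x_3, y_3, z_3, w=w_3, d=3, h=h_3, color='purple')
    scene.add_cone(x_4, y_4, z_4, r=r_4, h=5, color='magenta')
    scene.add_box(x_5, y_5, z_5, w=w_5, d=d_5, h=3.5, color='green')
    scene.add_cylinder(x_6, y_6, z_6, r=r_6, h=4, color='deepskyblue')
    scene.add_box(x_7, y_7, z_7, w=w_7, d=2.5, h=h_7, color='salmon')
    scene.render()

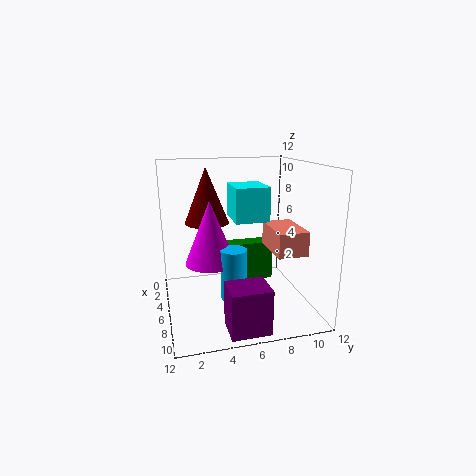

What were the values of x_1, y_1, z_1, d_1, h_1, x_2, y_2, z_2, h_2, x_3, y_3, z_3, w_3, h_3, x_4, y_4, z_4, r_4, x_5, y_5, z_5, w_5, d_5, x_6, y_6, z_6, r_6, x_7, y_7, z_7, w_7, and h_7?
x_1 = 2; y_1 = 6; z_1 = 7; d_1 = 3; h_1 = 3; x_2 = 2.5; y_2 = 4; z_2 = 6.5; h_2 = 5; x_3 = 9.5; y_3 = 4; z_3 = 0.5; w_3 = 2.5; h_3 = 3.5; x_4 = 7; y_4 = 3.5; z_4 = 4.5; r_4 = 2; x_5 = 3.5; y_5 = 5.5; z_5 = 1.5; w_5 = 1.5; d_5 = 4; x_6 = 8.5; y_6 = 5; z_6 = 2; r_6 = 1; x_7 = 5; y_7 = 8.5; z_7 = 5; w_7 = 4; h_7 = 2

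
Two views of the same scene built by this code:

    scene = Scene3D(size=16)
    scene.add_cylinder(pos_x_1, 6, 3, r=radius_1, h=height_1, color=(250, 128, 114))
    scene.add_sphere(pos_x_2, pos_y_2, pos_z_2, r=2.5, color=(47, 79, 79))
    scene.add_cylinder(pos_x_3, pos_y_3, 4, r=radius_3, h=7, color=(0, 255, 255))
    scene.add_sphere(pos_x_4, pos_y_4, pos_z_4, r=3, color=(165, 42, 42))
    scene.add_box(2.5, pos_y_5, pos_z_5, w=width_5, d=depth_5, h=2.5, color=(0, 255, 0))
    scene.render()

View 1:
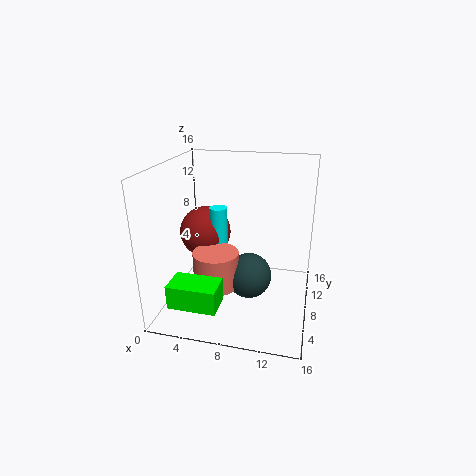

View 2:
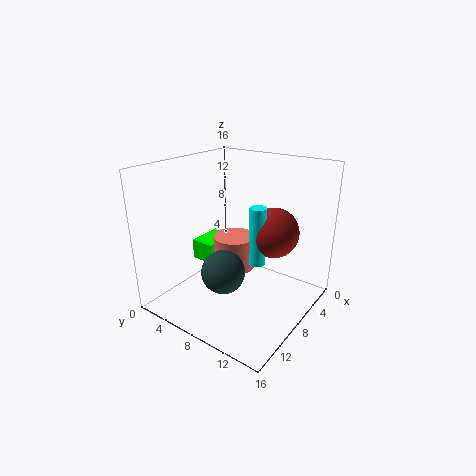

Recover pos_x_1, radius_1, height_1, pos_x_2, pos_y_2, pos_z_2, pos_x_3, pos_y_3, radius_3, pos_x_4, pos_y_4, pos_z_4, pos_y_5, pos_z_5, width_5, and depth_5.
pos_x_1 = 6, radius_1 = 2.5, height_1 = 4, pos_x_2 = 9.5, pos_y_2 = 7, pos_z_2 = 4, pos_x_3 = 5.5, pos_y_3 = 9, radius_3 = 1, pos_x_4 = 3.5, pos_y_4 = 10, pos_z_4 = 7.5, pos_y_5 = 0.5, pos_z_5 = 3, width_5 = 5, depth_5 = 3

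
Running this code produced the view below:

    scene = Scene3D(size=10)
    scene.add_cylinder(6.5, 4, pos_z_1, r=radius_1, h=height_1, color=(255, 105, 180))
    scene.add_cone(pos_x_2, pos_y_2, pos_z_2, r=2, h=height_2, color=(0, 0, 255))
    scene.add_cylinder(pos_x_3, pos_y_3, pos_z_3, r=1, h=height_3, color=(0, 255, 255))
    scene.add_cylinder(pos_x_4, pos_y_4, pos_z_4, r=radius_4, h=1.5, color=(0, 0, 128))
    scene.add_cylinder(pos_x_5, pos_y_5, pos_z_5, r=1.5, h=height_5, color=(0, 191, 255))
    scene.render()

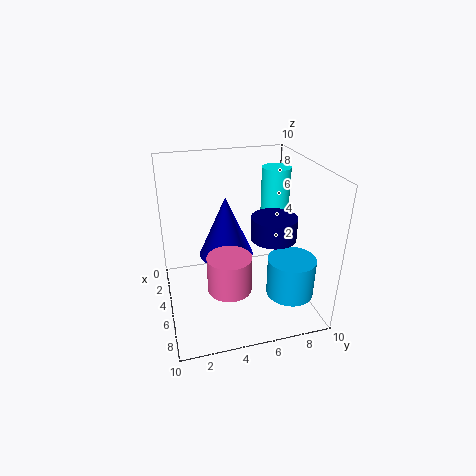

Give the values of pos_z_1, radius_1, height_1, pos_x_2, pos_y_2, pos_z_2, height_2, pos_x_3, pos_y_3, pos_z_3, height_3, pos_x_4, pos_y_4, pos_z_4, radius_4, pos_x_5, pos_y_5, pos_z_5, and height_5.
pos_z_1 = 2
radius_1 = 1.5
height_1 = 2.5
pos_x_2 = 3.5
pos_y_2 = 4.5
pos_z_2 = 3
height_2 = 4.5
pos_x_3 = 4
pos_y_3 = 8
pos_z_3 = 5
height_3 = 4.5
pos_x_4 = 6.5
pos_y_4 = 7
pos_z_4 = 5.5
radius_4 = 1.5
pos_x_5 = 8.5
pos_y_5 = 7.5
pos_z_5 = 2.5
height_5 = 2.5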